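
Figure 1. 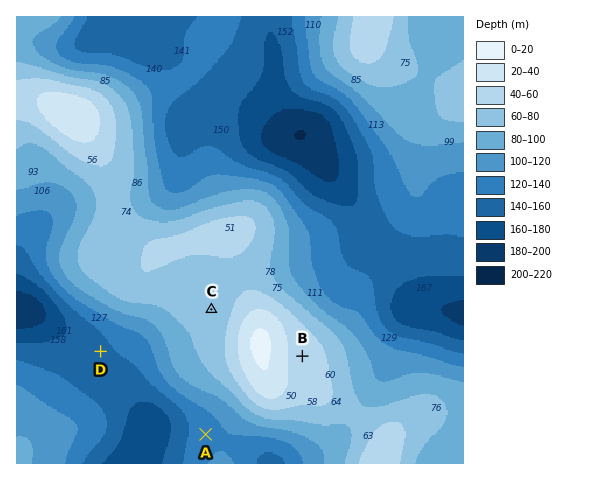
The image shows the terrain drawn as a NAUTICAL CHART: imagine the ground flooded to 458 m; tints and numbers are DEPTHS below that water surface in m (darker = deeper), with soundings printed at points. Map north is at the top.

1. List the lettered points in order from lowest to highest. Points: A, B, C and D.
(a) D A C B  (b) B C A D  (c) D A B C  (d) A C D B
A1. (a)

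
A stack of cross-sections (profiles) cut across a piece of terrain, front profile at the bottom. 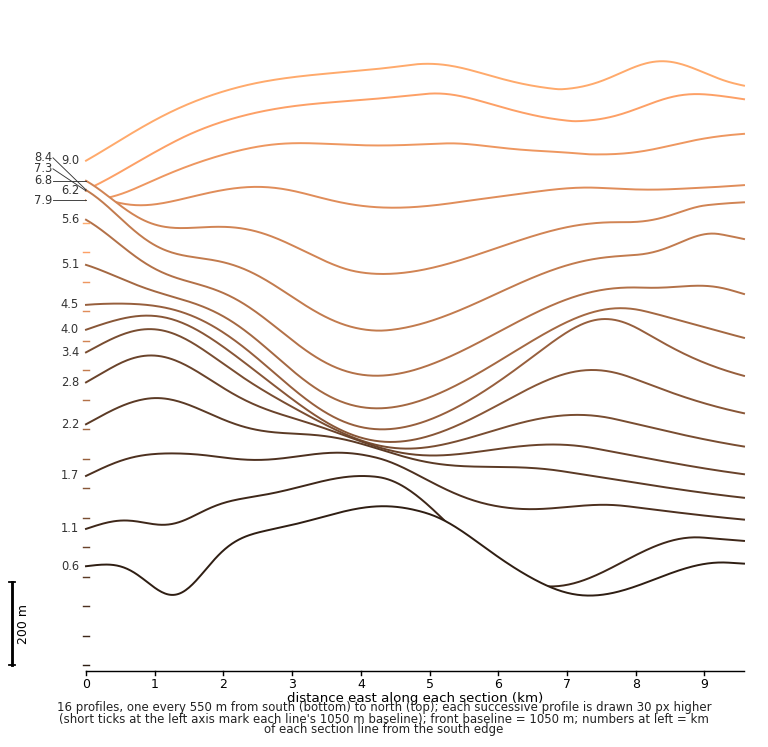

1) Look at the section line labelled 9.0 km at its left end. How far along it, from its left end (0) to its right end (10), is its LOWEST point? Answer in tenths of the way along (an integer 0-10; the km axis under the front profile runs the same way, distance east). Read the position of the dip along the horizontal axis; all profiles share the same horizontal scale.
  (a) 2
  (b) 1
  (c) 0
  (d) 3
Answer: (c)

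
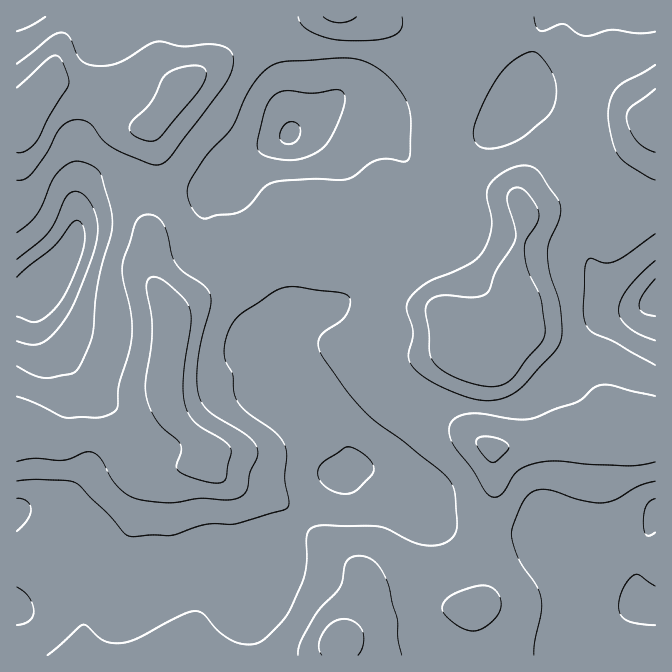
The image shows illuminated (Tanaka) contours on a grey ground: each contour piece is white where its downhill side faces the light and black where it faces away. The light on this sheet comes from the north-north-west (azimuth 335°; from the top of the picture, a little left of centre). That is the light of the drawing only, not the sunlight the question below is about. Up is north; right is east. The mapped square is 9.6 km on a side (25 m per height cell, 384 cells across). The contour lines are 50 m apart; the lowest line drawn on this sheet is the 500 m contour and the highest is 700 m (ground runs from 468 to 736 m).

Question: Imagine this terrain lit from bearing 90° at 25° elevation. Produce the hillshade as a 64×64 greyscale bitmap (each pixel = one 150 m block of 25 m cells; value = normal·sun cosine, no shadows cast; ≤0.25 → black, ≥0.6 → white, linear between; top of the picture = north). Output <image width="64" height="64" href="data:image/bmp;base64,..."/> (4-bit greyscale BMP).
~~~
<image width="64" height="64" href="data:image/bmp;base64,Qk12CAAAAAAAAHYAAAAoAAAAQAAAAEAAAAABAAQAAAAAAAAIAAATCwAAEwsAABAAAAAAAAAAAAAAABEREQAiIiIAMzMzAERERABVVVUAZmZmAHd3dwCIiIgAmZmZAKqqqgC7u7sAzMzMAN3d3QDu7u4A////AHZVZ4iHd2Z4iYiHd3ZCETaJqrupiIh4mYiIh3iIeIiIdlVWiId3d3eIiIiHdkIANYmru6mIh3iamIiIeIiIiYh2VFZ4iHd3d3iIiId2UxAleau7qYd2Z5qpmIh3iZmZiGZURXiIh3d3d4iIh3dkIBR4mruYh2VXm7upmIeJq6mHZVRFeJiHd2d3iIiHdmUxE2eJuph2VVabzKmZh3msuXdVVVV4mId3dneImId2ZlMjVnmrqHZUVpvMqZmHeKzKdlVWZWeIh3d3d4iIh3dmZTNFeKupdmVWirupmYdnrMp2ZndlZ3iHd3d3iIiId2ZlQ0Vpq6mHdmZ5qpmahmebynZneHZWd3d3d4h3eIiHdmVDNXm7qYh3dniZmZmGVoq6dXeIhlZneHd4iId3iIh2ZkNFeaqpiId3d4iZqXVWibp2Z4mGZmZ3d3iIh3eJh2ZmVFaJqZiId3d3iJqoZVd5u4dWiYZmVnd3eIiHd4mHZmZmZ4iYiId3d3eImqhVZ3irqFV4h2VVZ3d3iId3iIdmd3d3eIiId3d3d4iaqFVniKy5RGiHZVVnd3eIiHiIh3d3iId3iIh3Z3d3iZmXZmeIrMtEV3ZVVWZ3d4iHeImYiIiZh3Z4h2ZmZleaqYdnd4iczFVXdVVURWZ3iId4qqmImamHZmiHZmZkRqypd3d3eJvMZmd2VEM0VniIdnrMupmruoZVZ3dmZlMlvbmHd3d3iqp3d3ZUMjRneHZnm93Kmry6dVVVZmZmQRW9yod3d3eJmYh3eHUyNnd3Zmis3cuqvLp2ZURWZmUgFry6h3Znd3iJiHeJhjJYh2ZVeavN26q7uYdlRFZ2UxA2mqmId3d4d4h3d4mWRHmHZVV4ms3cqqqql1RFZ3ZBEleZmYh3eImId3d4d4dWmYZEVnmrzcupmaqGRFZ3ZSEUaImYh3eImZh3Z4mHd3iYYzV4mrvMupmaqGRFZ3dkMjV4iYh2d4iZiHd3mpd3d4ZCN5q7u7qYiaqGVFZ3dlREVniId2Znd4iHd4mqmHdmZCJYvdy6qYiaqHVFZ3d3ZVVniIh2ZmZmd3d3mqmHdlVTI2nO7KmYiJqXVVZ3d3dmZmZ4mZdmZmZniIiqmId1REMjad/smIiImYZVZnd3dmVURWebyodmVmiIiZmId2VEMiRp3/uYiIiZdmZndnZlQzNFZ6zcqHZmeJmZiHd3ZUQyI2nf/JiIiIh2Znd2ZVQyNFZ4nO3Kh2d4iZmIdnd2VDITWN/8mIiIiHZnd3ZlQyI1Z3iazdyod4iJmZhlVmZUMhJYz/2YiIiHdnd3dmUyETZ4iIms3cqYiJmZl1NFZlQyEki//aiIiId2d3d3ZTEBNoiHiJrO7KiJqqqHQiNWVDIRR77+uYiIh3d3d3dlMQFHiHd4is79uZq7qohSETVUMhFHvf7JiHiId3d3d2UxAVeId3iJzv26q8ypiGMAJFQyEki87sqIiIh3d3d2VCETaIh3d4m+/bq83amYdAADRDESabzNypiIiHd3d3dkIRRoiHd3ec7tqaztupmGIAEzIRR6u7y6mIiHd3d3d2UyJGd3ZmeK3uyZm97cqocwABIiNpu7q6mIiHd3d3d3d1Q0VmVVV5ve25iKzd3LmFEAASJHq7qqmIh3d3d3eIh3ZVVVVERXnO7KiIis3dy6cwAAI1irupmIh3d3d3eIiHd3ZlVUM0ec7sqHeIq83dymAAAjWLy6mIh3d3d3d4iId3d3ZlQiNpztyod3iaq83cggABJIvMqYd3d3d3d3iIiHd3d3ZCEli93Kh3eIiave6jAAEki8yoh3d3d3d3eIiId3d3dlISR63tuXd4iIms7rQAAjWLy5h3d3d3d3eIiIh3d3d2UxE2nO3Jd3eIiJvutQATRoq6mHd3d3d3eIiIiHd3d3ZCETas3cqHd4iJm92lETVniaqYiHd3d3eIiIh3d3d3dkIRSLzMuYd3d3ms3JUjVnd4mYiIdmd3d4iId3d3d3dlQhJYvMqZiHdmarzLhkVndmiZmJmGZnd3d3d3d3d3d3ZTIli8uYiHdlVavcqHZmZlaKqYmZd3d3d3d3d3d3d3d2VDR6u5h3ZlVVq92odmVURpzKmZmZiIdVVWZ3d3d3d3d2VWiqmHZUNFWr7rllQzRXrduZmru7lkRERWd3d3d3eHdmZ4mHdkIjVZvvyWQzRWit3KmZvdynQzNFZ3d3d3eIiHdneHd1MRNVit7JZDNGeJvdypm97adUMzRWd3d3d4iIh2d3d3UgE1WJzcl1RFZnis3Lqa3tqGVDNFVnd3d3iIiHZnd3ZSAUVXisyXZlZmZ5vNy6rO2oZlVERWd3d3eIiIh3dmZlIBRVd5u5h3d3ZVeb3cur3KdmdlRFZnd3d4iIiHd2ZmUhJEVWiamHd3d2VorN3Lu7l3eIZURmd3d3iIiIh3ZndTNERERoqph3d3ZlebzdyqqHeJl1RWd3d3eIiIiIdmd2RFVEI0e8qHZVZ2Zom93LmYd4mYZVZ3d3d4mIiIh2Z3dVVlQiNr3JdkRWd3eKvMuYh3iId2Z3d3d3iZiIh3Z3h2ZmVTIlrtqGU0V4dniruph3d3d3Z3d4h3eJmIiHd3iHd3dmQyOdyodkRXmHd4mZh3ZlVWd4iImId4mYiId3eId3d3dlRHu5h2VVeZh3iIh2VURFeImaqZiIiZmIiHd4h3d4d3ZUaamHdlZ4mYiHd3ZDIkV5maupmYiJmYiIh3iHd4iI"/>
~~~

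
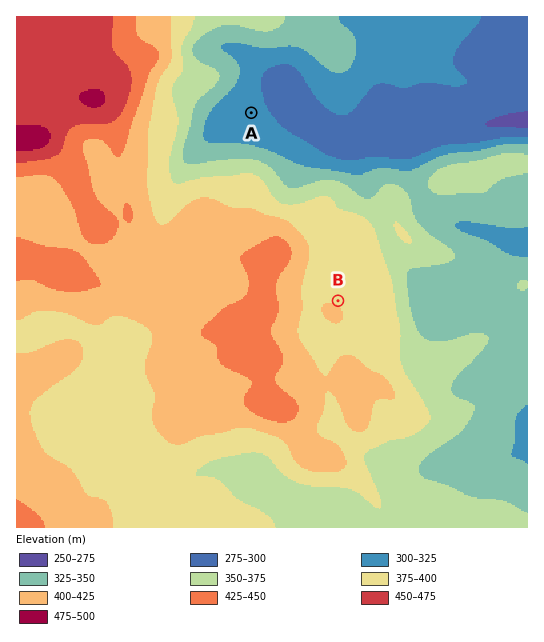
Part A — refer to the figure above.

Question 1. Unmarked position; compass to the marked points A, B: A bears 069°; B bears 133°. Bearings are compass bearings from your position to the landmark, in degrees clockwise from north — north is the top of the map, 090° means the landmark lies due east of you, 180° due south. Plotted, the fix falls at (170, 144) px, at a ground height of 380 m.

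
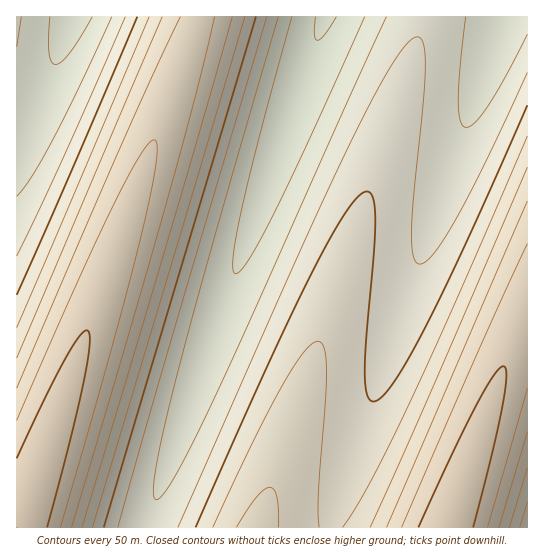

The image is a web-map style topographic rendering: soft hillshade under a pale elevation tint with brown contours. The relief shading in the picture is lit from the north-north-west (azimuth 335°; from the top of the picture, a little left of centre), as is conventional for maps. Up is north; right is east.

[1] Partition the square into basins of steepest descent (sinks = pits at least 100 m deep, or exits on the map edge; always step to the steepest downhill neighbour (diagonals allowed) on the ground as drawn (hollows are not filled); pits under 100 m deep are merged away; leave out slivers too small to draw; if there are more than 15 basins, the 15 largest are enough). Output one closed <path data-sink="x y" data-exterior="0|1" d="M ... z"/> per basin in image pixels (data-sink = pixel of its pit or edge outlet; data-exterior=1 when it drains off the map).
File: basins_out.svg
<path data-sink="326 17" data-exterior="1" d="M527 16l-330 1-179 511 428 0 2-2 71-203 4-6 5 0z"/><path data-sink="71 17" data-exterior="1" d="M197 16l-181 1 1 511 178-499z"/><path data-sink="527 527" data-exterior="1" d="M527 317l-4 0-4 6-72 205 81-1z"/>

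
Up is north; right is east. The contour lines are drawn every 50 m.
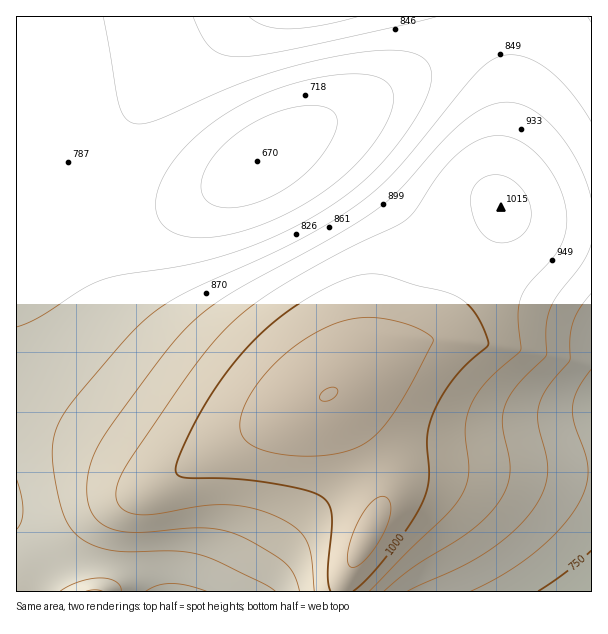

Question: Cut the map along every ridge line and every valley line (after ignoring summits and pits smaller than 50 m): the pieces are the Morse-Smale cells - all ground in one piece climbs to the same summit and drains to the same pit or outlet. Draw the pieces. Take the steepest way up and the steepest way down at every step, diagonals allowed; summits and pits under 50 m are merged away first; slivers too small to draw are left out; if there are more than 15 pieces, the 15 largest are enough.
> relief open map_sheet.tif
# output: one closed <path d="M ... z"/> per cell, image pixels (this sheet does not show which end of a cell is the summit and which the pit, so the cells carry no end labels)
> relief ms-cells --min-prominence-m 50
<path d="M591 16l-88 0-134 84-85 39-39 31-27 18-24 12-26 10-40 7-47-1-42-11-13-7-9-11-1 340 26 26 11 7 10 4 29 0 31 4 18 9 12 15 188 0 5-17 33-62 5-15 0-10-10-26-43-69 65-45 17-6 15-2 10-8 26-41 22-37 13-30 4-14 7 4 23 6 33 3 26-1z"/><path d="M503 210l-4 14-13 30-22 37-26 41-10 8-15 2-17 6-65 45 36 56 9 16 8 23 0 10-5 15-33 62-4 13 0 4 250-1 0-367-59-4-23-6z"/><path d="M501 16l-484 0-1 170 10 12 13 7 42 11 60 0 45-12 39-20 66-50 45-18 33-16z"/><path d="M17 528l0 64 135-1-11-14-18-9-31-4-29 0-10-4-11-7z"/>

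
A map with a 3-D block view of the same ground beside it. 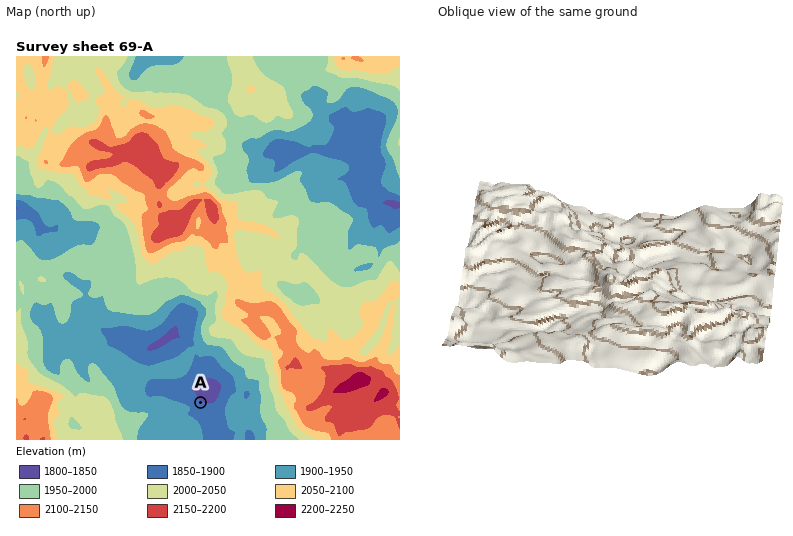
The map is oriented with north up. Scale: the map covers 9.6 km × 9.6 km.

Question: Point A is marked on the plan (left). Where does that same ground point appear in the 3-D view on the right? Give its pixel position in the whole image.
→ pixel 634 235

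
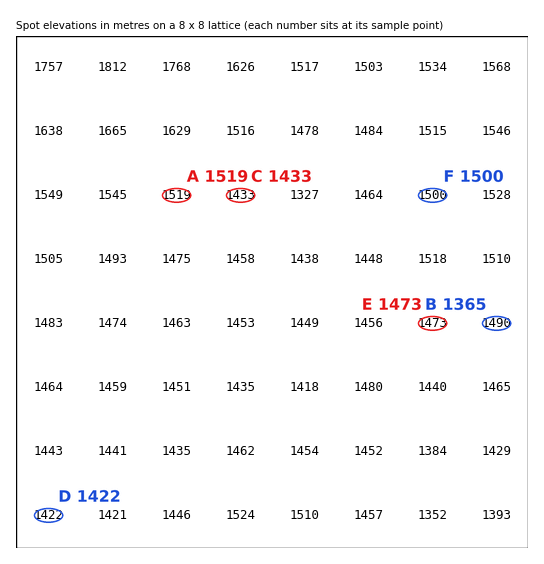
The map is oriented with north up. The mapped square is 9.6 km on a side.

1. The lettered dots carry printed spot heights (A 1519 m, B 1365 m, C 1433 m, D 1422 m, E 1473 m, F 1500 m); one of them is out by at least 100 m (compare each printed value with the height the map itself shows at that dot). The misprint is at B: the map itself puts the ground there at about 1490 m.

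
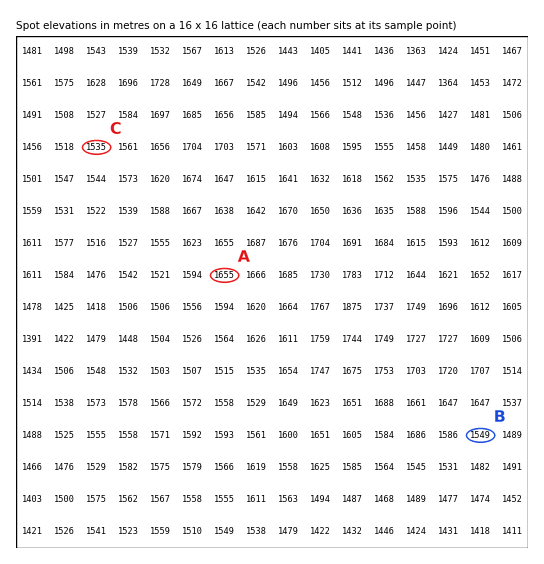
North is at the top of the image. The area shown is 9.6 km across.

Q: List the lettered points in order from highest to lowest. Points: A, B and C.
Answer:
A B C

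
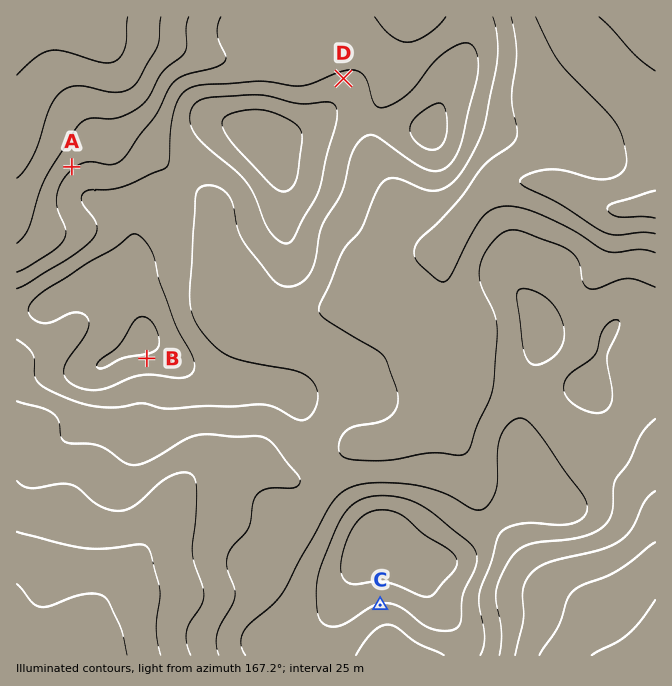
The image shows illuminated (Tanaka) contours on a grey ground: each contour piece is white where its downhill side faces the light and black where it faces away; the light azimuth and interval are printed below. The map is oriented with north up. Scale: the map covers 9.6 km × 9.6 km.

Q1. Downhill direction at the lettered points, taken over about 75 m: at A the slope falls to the NW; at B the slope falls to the S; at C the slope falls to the S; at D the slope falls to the N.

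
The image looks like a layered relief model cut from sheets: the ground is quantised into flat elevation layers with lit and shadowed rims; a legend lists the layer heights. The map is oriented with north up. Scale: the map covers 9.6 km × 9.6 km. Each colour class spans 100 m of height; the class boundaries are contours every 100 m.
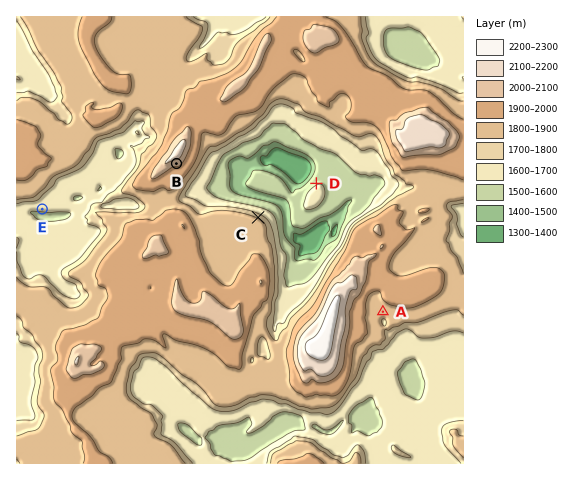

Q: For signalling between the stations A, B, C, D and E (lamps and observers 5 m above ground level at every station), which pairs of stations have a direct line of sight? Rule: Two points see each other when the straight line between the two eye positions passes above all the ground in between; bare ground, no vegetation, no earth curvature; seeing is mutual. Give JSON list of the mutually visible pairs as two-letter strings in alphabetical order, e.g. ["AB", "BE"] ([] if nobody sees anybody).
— ["BC", "BD", "CD"]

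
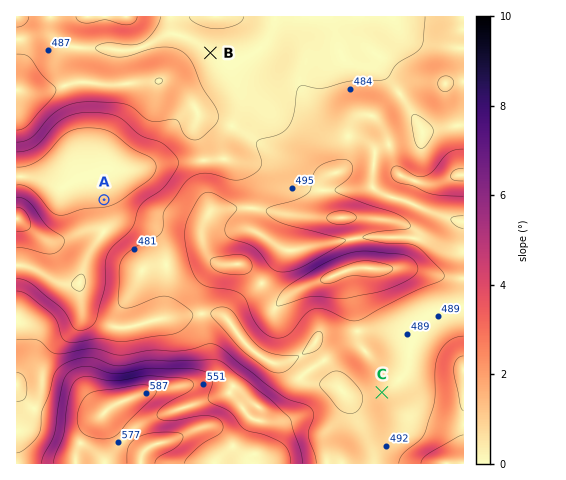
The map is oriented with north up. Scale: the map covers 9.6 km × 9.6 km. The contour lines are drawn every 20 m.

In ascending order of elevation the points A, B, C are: A B C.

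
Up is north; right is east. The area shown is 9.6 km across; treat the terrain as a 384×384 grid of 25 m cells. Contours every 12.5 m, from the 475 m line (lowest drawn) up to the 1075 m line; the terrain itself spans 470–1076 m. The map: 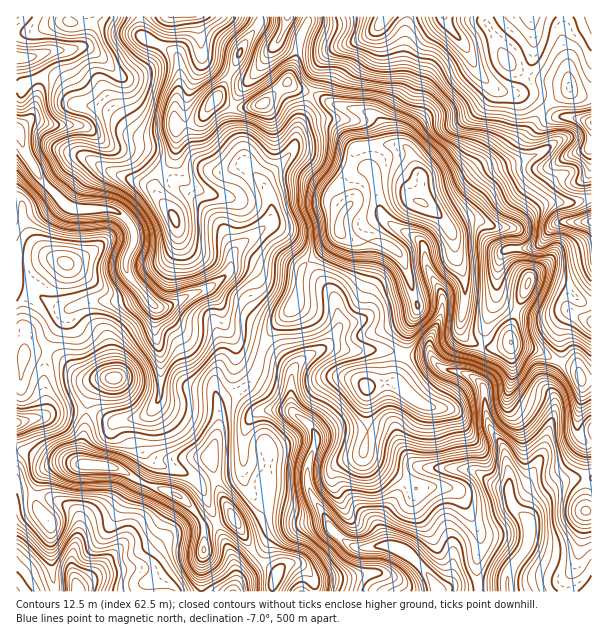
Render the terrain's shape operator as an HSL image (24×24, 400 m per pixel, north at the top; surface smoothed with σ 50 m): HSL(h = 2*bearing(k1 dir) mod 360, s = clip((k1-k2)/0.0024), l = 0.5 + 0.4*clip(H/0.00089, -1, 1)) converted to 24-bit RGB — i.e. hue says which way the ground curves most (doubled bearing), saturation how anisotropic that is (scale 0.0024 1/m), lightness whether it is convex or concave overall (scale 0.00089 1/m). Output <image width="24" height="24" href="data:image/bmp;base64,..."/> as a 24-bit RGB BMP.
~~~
<image width="24" height="24" href="data:image/bmp;base64,Qk32BgAAAAAAADYAAAAoAAAAGAAAABgAAAABABgAAAAAAMAGAAATCwAAEwsAAAAAAAAAAAAAcWp+1eKYIxQ8P3Q/raJ6on6aaDl54MFXQ4hBIjdb4+m2gkKuxOzMUlDJhGLEj7nUfIfTciFhTIVE0daDHyxXo5CsoY+cmpWCcUxb3eSCHx1+VLRnVZ9mjm1rND6U8+LYSzfAL9OoXtCntsbmn6/OOzOXaGcMmlgcNggVl8yFRGGP0LCYNX+CPXuMkWxur5N0ZHKd6u3WGjFxu5qTTn6LlYtuKjJGwO1hkReavfTJba0/Qlkof2ojUgAWY9J7eC1pbLuFY6lxUnSHmMCPmI+6ICBYpl5nvap6fbyXu5VHZCY3YXhHj09HWT0rTM2ze/rGTeTjyTq3vX9oc7iMLwAzquuPeTtRSqCkurmkc1yEcq+DgbaBayxqUEJ0YKCZ1drMrz5Voy1mwH51RZNxW+Thxe7+etTvah9JlNpeZTVqubGQkMVRRwCMy3RknrCFU6Wbb7WqfoLDicHGoUE4LyZiXW6oYaJpo7lEVZq4lJHX2uTxytv6i1/rdTFOok6rlYK5vMeQOTpuuLKIyndgADNf0pXDz8q9cpKdWiglcmkmZVsnid5yLw1WNLQ8mkZtyaRom1a7UpWAyopJXl4tj4RRbHmVemV1gmRw2LygL0t6tMmzzabVDwMwkalLybV+kUSMomeen5eGer2CABfWvwoeWrtmHil+2+28W6UqMVMst7pPkEpAbYo5KF89hVlddHNjzL6BeW47jKcpKwgXaaNIYHxbyMhzXjdjeMClrr/f2vHjFAAz7PjTromvBxEs8sWNrr2NTkeJkqOywIfFt9TDOXiuVk+udHqnpbmFvH22sbKbGhyAwaLBeZO2tszMb3DEkMyvbLu9yG1sJQAz//TMKmFMGAop5vTUtKOETnqXa7CohLa11Ma0XTyfQJGlXFmDxJmHjlOVu5WAIEtaR6xdarR7pXZam25gu9NeMwASORIALcTd3/vQNyKqWsrzo9eysLOKX5COb19mh59irrNsRSZrrHVrUVxqr7RgfFZ+wnB2lGyASotbPYlisWJwlkJo89RNAAUz1fbYRonS5+bMV5fCPkt7hrJlsaaKfF9qW4FqfLBvmalxOiZsilMvqZnCklqvdp+Momu7y6u4jKOoRTt7YodKaEd89t7VAB42/PDPKFhqz5BdlY0rOltQkF9BoYhmj11hf4xfYMJdM5fWMgIcktkqFEAHIoBIu5CPQFFj2LSQhWRxW0NunZpvRTxo4vnNIgEy4v+XMFh+eUOd9uDVI1Fqeb+wlXOIiYyqoq26vthpCgEy2LrnxqOkpqbEIpeQb5xFUUyF1camnzVvfVw7b3s8PIZkq/OEZgqO1PLGPGCEKYu29NfqsV3hWaFVgKOci8PClYjH9NfpACiLdB464tWngbGSe0yIOntUVJd3aT5o3jGh1OzmlKPZn+bjjhZTLp810OWsdiZQMVwJBF0A7HCOxJrUkM10OaZmTkcXmIYYMwAaSa0xz+vCm2SCaERli6SAPXFzSyVOf8NlzM+UZYZhdyVBuFCoj+S+hnLCepvdo7jp5obDHzADXlUHwOzHMQIgpjgjgywcLYXArvDOnKlmsVWogJG/kZ6sUzV3PV6Yv+PJs6aGonSbVk6dm7uhkcJ/V4iTnGtuVndVj2R7gHXTj3boVQk2pzB8kLe8rc7nhbDYrXmeq3dfc5FQZHBKgFVYREWBQ7a3R4yD45eKf2pnWoyKp7aOss+yV0GElYRkl114fnlDWJ40L2iwPwthzertts7Zkzd1iWlNaEVm3bJ8i1JSW4tgTUBUvbBeH1RIQV1AvNeVsp/WgIW9seXAcJC2ekWtoo6xhGSfimXR75HaDnJ2JXZEhmsecWYZSJxBgaKaTTaP5uXE137PnlOYZ0F+rNmYLEJqT5ZrVawid4IpasZ5yIdvjEUuIlguiHNQj2N/pVpJcIgdkxcJU6zPebi/nKPHfJ6nZnqWOz5y4NqkNUW96rniJXLt8dDodU+0ZMHbo9HknbrVsG2LhFJkwbafjVupUElwdVlHeWJXuHCimKDIrIfKcZq6f22Uoat7ZTQ/PV9AxdZwKWZl3VhRHoseKYyR9OjXNWh6ophmUntRe1lbnnlrsH5ialZwdDNfiqR8X32WlKCJbKKFan0oU2glV2ksdDNBn11ucsKrk921UjuATXWa99zUCyoj6pZIP244Q3Angl9IgVdmj5pbpaqFbStwoJJlkqWOVlt7j5x6nGxvloWyporGkp/HQX+5hbnKi9J7THZ0hFG0TJOJ2G9ihoPjDELO3J+kdnaxN3ZePnp8vrqJdD9nljifj7yUfIx6XVOAoqKHi455"/>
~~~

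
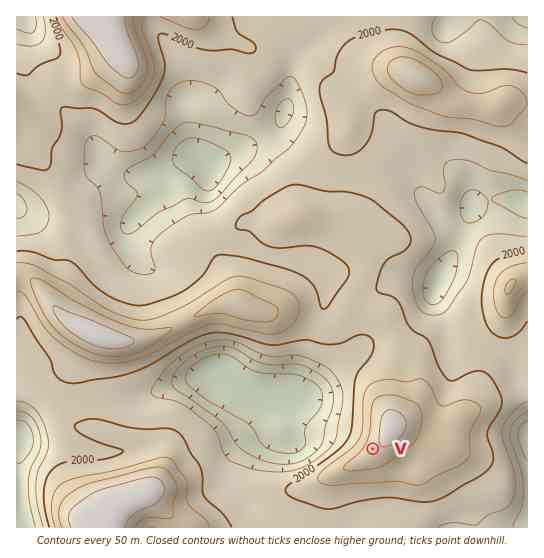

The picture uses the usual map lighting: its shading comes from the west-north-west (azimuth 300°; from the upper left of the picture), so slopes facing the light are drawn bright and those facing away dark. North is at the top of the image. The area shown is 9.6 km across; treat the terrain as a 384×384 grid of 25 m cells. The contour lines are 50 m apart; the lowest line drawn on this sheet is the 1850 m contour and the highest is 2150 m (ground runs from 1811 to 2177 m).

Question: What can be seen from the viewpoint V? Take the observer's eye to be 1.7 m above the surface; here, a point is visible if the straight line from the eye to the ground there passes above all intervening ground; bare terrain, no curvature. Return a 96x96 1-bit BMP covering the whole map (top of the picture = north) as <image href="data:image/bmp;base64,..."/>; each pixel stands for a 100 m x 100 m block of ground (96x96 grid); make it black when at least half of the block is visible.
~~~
<image width="96" height="96" href="data:image/bmp;base64,Qk2+BAAAAAAAAD4AAAAoAAAAYAAAAGAAAAABAAEAAAAAAIAEAAATCwAAEwsAAAIAAAAAAAAA////AAAAAAAAAHwA//gAAAAAAAAAAD4H//gAAAAAAAAAAD8f//wAAAAAAAAAAB////wAAAAAAAAAAAf///4AAAAAAAAAAAH///8AAAAAAAAAAAD////AAAAAAAAAAAD////gAAAAAAAAAAD////wAAAAAAAAAAB////4AAAAAAAAAAB////8AAAAAAAAAAA////4DgAAAAAAAAAf///wD8AAAAAAcAAf///gB+AAAAAAf8AP///AAGAAAAAAf/4P///AADAAAAAAf//////gABgAAAAAf//////gABgAAAAAf//////wABgAAAAAf//////wABgAAAAA///////wABAAAAAA///////wACAAAAAB///////gACAAAAAB///////wAAAAAAAD///////wAAAAAAAH///////4AAAAAAAH///////4AAAAAAAP///////+AAAAAAAf/////////gAAAAA//////////gAAAAA//////////gAAAAB/B////////wAAAAD4A////////wAAAADgA////////wAAAAAAAf///////4AAAAAAAf///////4AAAAAAAOA//////4AAAAAAAAAP/////4AAAAAAAAAB/////8AAAAAAAAAAf////8AAAAAAAAAAH////8AAAAAAAAAAB/j//8AAAAAAAAAAAAAf/8AAAAAAAAAAAAAH/8AAAAAAAAAAAAAD/8AAAAAAAAAAAAAD/8AAAAAAAAAAAAAD/+AAAAAAAAAAAAAH/+AAAAAAAAAAAAAH/+AAAAAAAAAAAAAP/+AAAAAAAAAAAAAf/+AAAAAAAAAAAAA///AAAAAAAAAAAAB///AAAAAAAAAAAAD///AAAAAAAAAAAAH///AAAAAAAAAAAAH///AAAAAAAAAAAAP///AAAAAAAAAAAAD///AAAAAAAAAAAAAP//gAAAAAAAAAAAAAP/gAAAAAAAAAAAAAA/gAAAAAAAAAAAAAAHgAAAAAAAAAAAAAAHgAAAAAAAAAAAAAAHgAAAAAAAAAAAAAH/gAAAAAAAAAAAAAP/gAAAAAAAAAAAAAf/gAAAAAAAAAAAAA//gAAAAAAAAAAAAA//gAAAAAAAAAAAAB//wAAAAAAAAAAAAA//wAAAAAAAAAAAAA//wAAAAAAAAAAAAAf/wAAAAAAAAAAAAAf/wAAAAAAAAAAAAAf/4AAAAAAAAAAAAAf/4AAAAAAAAAAAAAf/4AAAAAAAAAAAAA+P4AAAAAAAAAAAAA+P8AAAAAAAAAAAAA8P+AAAAAAD4AAAAB8P/gAAAAAH+AAAAD8P/wAAAAAP/AQAAD4P/4AAAAA//h4AAHgf/4AAAAA///+AAHgf/wAAAAAf///j//0/+AAAAAAf/////+c/gAAAAAAP/////8P4AAAAAAAP/////8DgAAAAAAAP/////8AAAAAAAAAJ/////8AAAAAAAAA5/////+AAAAAAAABz//////AAAAAAAADz//////4AAAAAAAHn//////8AAAAAAAPH//////8AAAAAA="/>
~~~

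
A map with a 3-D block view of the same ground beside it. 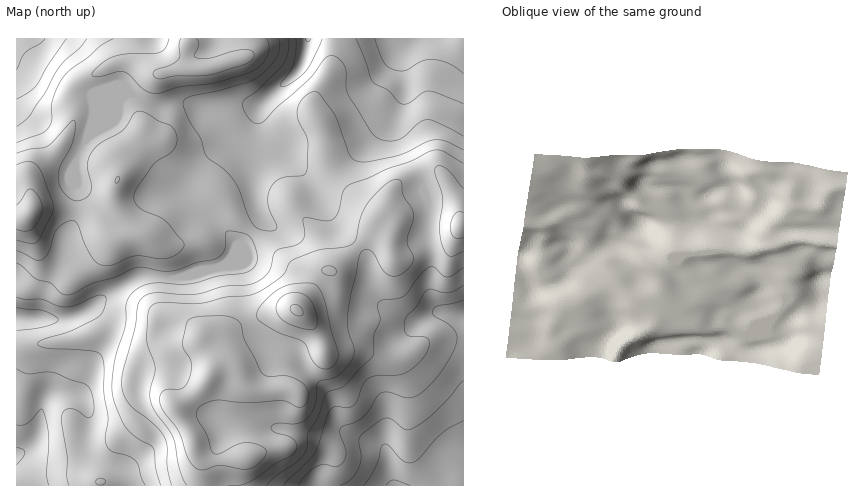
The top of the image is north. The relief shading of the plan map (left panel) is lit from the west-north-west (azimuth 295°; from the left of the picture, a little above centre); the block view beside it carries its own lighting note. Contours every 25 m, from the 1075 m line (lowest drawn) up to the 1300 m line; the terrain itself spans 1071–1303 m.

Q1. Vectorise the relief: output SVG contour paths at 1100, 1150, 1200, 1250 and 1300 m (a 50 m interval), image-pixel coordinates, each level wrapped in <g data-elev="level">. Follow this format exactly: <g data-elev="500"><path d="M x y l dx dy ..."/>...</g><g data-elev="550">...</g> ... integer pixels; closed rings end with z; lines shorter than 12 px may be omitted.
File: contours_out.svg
<g data-elev="1100"><path d="M364 485l5-7 7-12 7-21 6 1 15 15 8 2 8-6 22-24 21-12"/><path d="M17 425l9-1 5-4 9-10 2-1 1 2 6 24-2 38 2 12"/><path d="M463 73l-14-9-16-5-12 2-16 10-13-2-6-3-3-5-8-22"/><path d="M45 39l-5 5-15 9-8 17"/></g><g data-elev="1150"><path d="M97 484l6 1 2-4-3-3-4 1-2 2z"/><path d="M298 485l8-10 10-9 9-2 11 3 6-4 3-4 1-6-6-19 0-6 3-2 13-4 6-4 7-7 10-17 9-2 17 5 7 0 9-4 13-13 18-25 4-11 1-7-4-9-19-12-1-2 0-4 5-4 25-6"/><path d="M17 297l8 2 17 0 15 7 9 1 10-2 21-9 5-1 3 1 1 4-2 9-6 8-28 14-27 9-4 2-1 2 8 4 45 3 6 1 4 3 3 9 0 29 4 24-3 19 1 9 6 7 15 4 9 5 9 24"/><path d="M463 136l-26-14-10-2-8 3-13 12-8 5-10 1-11-3-7-7-22-36-2-9 0-15-2-6-5-6-7-4-7 4-15 19-32 28-14 15-5 3-6-2-4-4-5-7-2-6 1-3 15-12 25-25 5-12 0-14"/><path d="M87 39l-7 9-20 17-15 27-14 23-14 11"/></g><g data-elev="1200"><path d="M267 485l7-8 21-14 9-9 3-7 1-14 10-15 9-25 17-7 28-29 2-5 0-17 6-15-3-13 2-5 4-2 14-1 7-3 16-21 10-8 4 0 8 8 5 2 5-1 11-8"/><path d="M17 251l18 9 7 0 7-8 7-22 7-6 8-4 4 1 3 3 7 20 7 14 5 5 6 2 9 0 24-9 24 3 9-1 9-5 6-8-1-3-17-20-6-5-19-8-5-5-2-6 3-10 16-23 16-11 6-7 2-6-1-7-3-6-4-3-10-4-15-9-6-1-4 2-11 17-22 13-9 9-3 7-2 7 4 18 0 7-4 6-9 4-7-2-7-6-4-7-2-7 2-13 13-26 2-14-1-6-4 2-22 24-31 7"/><path d="M463 163l-19-12-10-1-24 12-21 6-20 10-20 7-6 6-4 19-4 7-3 3-5 1-23-3 1 15-3 7-6 5-20 6-2 3-5 18-6 6-8 5-9 2-23 2-28 7-42-1-7 2-5 4-3 7-3 22-12 44-1 17 3 9 6 8 23 19 11 13 2 9 0 21 5 17"/><path d="M169 39l-4 9-5 4-7 2-24 0-14 2-14 8-8 7-1 4 2 1 4 1 19-5 7 0 6 3 14 14 10 4 7 0 19-6 35-4 33-10 11-6 6-7 3-7 1-7-2-7"/></g><g data-elev="1250"><path d="M198 469l6 1 17-5 20 4 8 0 10-6 8-10-1-4-5-3-15-3-9 2-17 9-6-1-3-4-5-15-9-17 0-7 5-5 15-5 31 2 32-1 7 1 13 5 5-2 3-7-2-11-8-7-11-4-18 0-7-3-17-32-5-18-5-4-7-3-28 0-7 2-5 2-6 24 9 19-2 16-3 6-4 3-16 2-4 2-2 5 1 10 18 25 9 26 5 7z"/><path d="M323 369l5 0 6-4 3-4 1-6-13-53-4-10-5-7-5-2-18 1-12 4-10 7-10 11-4 7 0 6 19 12 27 11 3 3 7 17 5 4z"/><path d="M329 275l5 0 2-2 0-3-2-3-7-1-5 2 1 5z"/><path d="M17 229l9 2 7-3 7-10 2-10-3-11-5-6-3-2-4 1-10 15"/><path d="M463 213l-4-1-4 2-3 6-2 8 1 5 3 4 5 2 4-2"/></g><g data-elev="1300"><path d="M295 315l6 1 2-4-4-6-6-1-2 1-1 3z"/></g>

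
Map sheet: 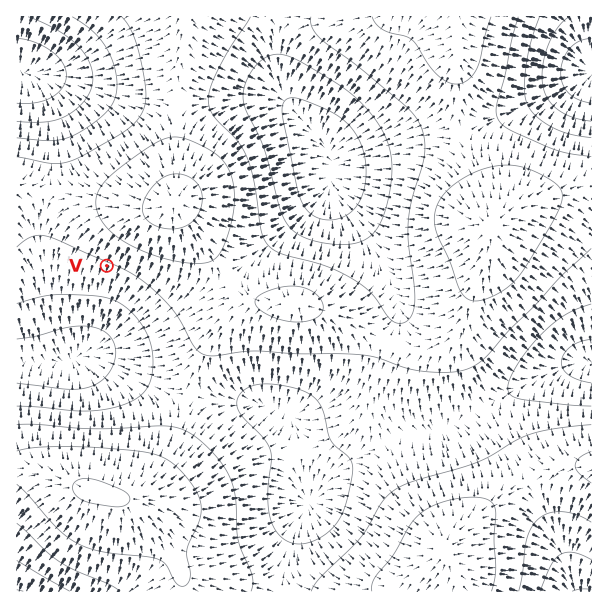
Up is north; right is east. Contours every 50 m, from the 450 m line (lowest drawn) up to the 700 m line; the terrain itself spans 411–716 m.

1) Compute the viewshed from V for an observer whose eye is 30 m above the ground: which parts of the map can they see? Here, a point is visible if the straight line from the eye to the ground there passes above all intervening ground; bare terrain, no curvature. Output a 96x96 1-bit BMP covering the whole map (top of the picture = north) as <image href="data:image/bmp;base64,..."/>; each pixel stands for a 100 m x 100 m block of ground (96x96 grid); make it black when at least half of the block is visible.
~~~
<image width="96" height="96" href="data:image/bmp;base64,Qk2+BAAAAAAAAD4AAAAoAAAAYAAAAGAAAAABAAEAAAAAAIAEAAATCwAAEwsAAAIAAAAAAAAA////AAAAAAAAAAAAAAP//AAAAAAAAAAAAAP//gAAAAAAAAAAAAP//4AAAAAAAAAAAAP///AAAAAAAAAAAAH///gAAAAAAAAAAAH///wAAAAAAAAAAAH///4AAAAAAAAAAAD///4AAAAAAAAAAAD///8AAAAAAAAAAAB///8AAAAAAAAAAAA///+AAAAAAAAAAAA////AAAAAAAAAAAAH///gAAAAAAAAAAAD///wAAAAAAAAAAAB///8AAAAAAAAAAAA///+AAAAAAAHAAAAf///gAAAAf//wAAAH///4AAAf///4AAAA///wAAD////8AAAAAAAAAAP////8AAAAAAAAAB/////+AAAAAAAAAD//////AAAAAAAAAD//////wAAAAAAAAD//////wAAAAAAAAD//////AAAAAAAAAD/////+AAAAAAAAAD/////8AAAAAAAAAD/////4AAAAAAAAAD/////gAAAAAAAAAD/////AAAAAAAAAAD////+AAAAAAAAAAD////+AAAAAAAAAAD////8AAAAAAAAAAD////8AAAAAAAAAAD////8AAAAAAAAAAD////8AAAAAAAAAAD////8AAAAAAAAAAD////+AAAAAAAAAAD////+AAAAAAAAAAD/////AAAAAAAAAAD/////AAAAAAAAAAD/////gAAAAAAAAAD/////wAAAAAAAAAD/////4AAAAAAAAAD/////8AAAAAAAAAD//////GAAAAAAAAD///////gAAAAAAAD///////wAAAAAAAD///////wAAAAAAAD///////wAAAAAAAD/////4AAAAAAAAAD/////AAAAAAAAAAD////4AAAAAAAAAAD////wAAAAAAAAAAD////gAAAAAAAAAAD////AAAAAAAAAAAD////AAAAAAAAAAAD///+AAAAAAAAAAAD///8AAAAAAAAAAAD///4AAAAAAAAAAAD///gAAAAAAAAAAAD/4AAAAAAAAAAAAAD/AAAAAAAAAAAAAAD+AAAAAAAAAAAAAAD+AAAAAAAAAAAAAAD8AAAAAAAAAAAAAAD4AAAAAAAAAAAAAADgAAAAAAAAAAAAAAAAAAAAAAAAAAAAAAAAAAAAAAAAAAAAAAAAAAAAAAAAAAAAAAAAAAAAAAAAAAAAAAAAAAAAAAAAAAAAAAAAAAAAAAAAAAAAAAAAAAAAAAAAAAAAAAAAAAAAAAAAAAAAAAAAAAAAAAAAAAAAAAAAAAAAAAAAAAAAAAAAAAAAAAAAAAAAAAAAAAAAAAAAAAAAAAAAAAAAAAAAAAAAAAAAAAAAAAAAAAAAAAAAAAAAAAAAAAAAAAAAAAAAAAAAAAAAAAAAAAAAAAAAAAAAAAAAAAAAAAAAAAAAAAAAAAAAAAAAAAAAAAAAAAAAAAAAAAAAAAAAAAAAAAAAAAAAAAAAAAAAAAAAAAAAAAAAAAAAAAAAAAAAAAAAAAAAAAAAAAAAAAAAAAAAAAAAAAAAAAAAAAAAAAAAAAAAAAAAAAAAAAAAAAAAAAA="/>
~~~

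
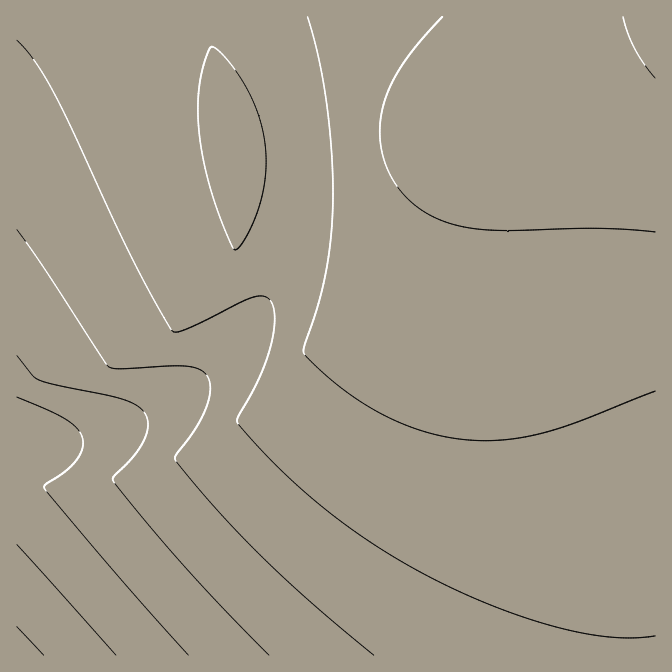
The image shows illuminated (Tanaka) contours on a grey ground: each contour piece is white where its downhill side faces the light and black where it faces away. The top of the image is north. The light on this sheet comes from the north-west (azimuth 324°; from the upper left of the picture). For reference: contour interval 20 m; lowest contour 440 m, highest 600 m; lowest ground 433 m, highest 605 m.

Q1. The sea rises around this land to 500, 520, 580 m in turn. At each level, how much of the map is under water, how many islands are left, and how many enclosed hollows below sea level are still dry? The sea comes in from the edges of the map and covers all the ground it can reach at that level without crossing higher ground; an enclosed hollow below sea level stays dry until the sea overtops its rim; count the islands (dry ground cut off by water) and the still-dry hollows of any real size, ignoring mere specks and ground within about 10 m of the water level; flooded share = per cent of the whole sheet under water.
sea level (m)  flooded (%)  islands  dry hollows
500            10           0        0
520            18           0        0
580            87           0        0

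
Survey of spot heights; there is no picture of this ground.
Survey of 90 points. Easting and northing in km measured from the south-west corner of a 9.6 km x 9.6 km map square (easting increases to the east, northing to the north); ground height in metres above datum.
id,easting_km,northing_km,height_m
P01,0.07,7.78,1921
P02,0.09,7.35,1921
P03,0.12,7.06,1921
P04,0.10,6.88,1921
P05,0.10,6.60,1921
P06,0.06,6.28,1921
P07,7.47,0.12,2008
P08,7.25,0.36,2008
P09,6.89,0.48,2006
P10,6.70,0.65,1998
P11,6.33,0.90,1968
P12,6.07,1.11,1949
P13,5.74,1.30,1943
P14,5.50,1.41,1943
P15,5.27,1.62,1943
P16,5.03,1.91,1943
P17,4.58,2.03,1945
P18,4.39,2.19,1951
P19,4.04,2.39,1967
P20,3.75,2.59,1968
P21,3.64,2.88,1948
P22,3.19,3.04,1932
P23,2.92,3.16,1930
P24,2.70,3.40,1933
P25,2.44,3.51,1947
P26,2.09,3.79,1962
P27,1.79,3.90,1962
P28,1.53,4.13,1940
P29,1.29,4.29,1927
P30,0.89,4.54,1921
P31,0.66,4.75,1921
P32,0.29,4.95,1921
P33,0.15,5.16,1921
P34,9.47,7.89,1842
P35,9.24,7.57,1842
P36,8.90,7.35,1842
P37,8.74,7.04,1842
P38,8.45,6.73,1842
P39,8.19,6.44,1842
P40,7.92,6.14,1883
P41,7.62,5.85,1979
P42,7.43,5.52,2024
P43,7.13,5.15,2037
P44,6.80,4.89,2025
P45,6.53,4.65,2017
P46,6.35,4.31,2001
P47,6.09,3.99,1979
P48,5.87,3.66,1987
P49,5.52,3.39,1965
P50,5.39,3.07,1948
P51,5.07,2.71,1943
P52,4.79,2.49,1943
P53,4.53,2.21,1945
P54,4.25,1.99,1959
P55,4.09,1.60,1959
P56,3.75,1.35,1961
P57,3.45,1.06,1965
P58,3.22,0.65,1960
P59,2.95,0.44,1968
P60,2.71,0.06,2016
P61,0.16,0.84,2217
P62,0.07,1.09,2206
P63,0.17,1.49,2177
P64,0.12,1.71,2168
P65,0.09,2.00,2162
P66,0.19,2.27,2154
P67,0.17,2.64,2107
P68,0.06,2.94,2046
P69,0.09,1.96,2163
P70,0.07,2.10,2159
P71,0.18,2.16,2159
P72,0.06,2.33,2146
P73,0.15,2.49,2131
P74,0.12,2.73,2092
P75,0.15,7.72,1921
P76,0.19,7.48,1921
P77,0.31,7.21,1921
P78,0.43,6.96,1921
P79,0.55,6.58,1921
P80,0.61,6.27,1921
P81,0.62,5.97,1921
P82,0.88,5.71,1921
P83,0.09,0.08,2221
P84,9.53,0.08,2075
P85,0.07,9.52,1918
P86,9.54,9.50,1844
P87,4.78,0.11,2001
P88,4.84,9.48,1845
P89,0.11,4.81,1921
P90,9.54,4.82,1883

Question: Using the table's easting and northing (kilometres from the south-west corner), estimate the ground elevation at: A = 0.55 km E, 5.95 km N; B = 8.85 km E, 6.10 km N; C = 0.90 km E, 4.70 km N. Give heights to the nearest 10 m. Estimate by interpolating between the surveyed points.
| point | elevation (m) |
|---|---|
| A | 1920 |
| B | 1850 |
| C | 1920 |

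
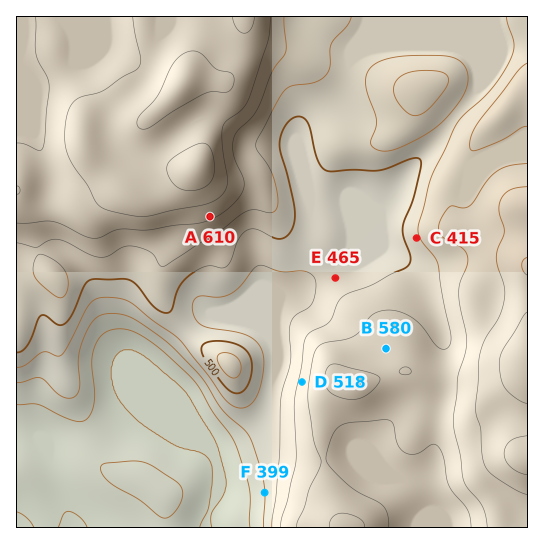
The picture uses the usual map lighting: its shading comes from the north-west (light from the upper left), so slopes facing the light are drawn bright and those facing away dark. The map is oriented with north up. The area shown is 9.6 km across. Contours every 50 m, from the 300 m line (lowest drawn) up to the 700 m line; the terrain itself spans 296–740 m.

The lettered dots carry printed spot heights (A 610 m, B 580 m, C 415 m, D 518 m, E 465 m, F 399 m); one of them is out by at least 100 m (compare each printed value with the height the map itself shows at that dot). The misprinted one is C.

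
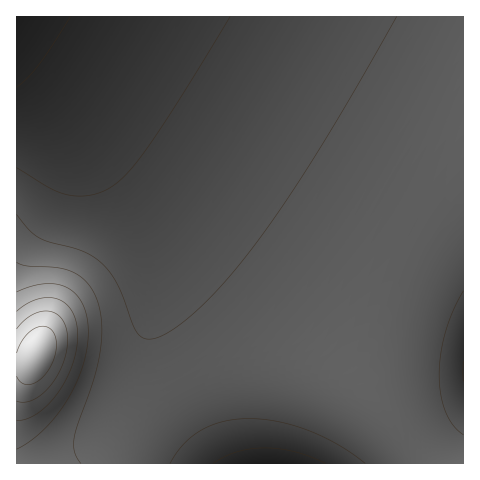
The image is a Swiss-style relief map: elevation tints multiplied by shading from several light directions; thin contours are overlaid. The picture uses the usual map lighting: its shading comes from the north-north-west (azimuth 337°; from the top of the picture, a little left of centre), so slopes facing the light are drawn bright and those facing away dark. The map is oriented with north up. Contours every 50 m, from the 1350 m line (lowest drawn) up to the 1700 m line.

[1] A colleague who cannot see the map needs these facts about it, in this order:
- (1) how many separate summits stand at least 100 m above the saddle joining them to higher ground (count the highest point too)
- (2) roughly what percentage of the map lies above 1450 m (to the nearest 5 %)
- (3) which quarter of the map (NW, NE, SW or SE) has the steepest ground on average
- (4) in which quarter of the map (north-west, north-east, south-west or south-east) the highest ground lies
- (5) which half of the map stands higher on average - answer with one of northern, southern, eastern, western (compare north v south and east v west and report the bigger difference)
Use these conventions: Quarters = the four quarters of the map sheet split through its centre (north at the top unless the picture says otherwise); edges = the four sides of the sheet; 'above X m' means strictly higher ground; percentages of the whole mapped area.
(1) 1 summit rises at least 100 m above its surroundings.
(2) About 55 % of the map lies above 1450 m.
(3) The south-west quarter is the steepest part of the map.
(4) The highest point lies in the south-west quarter of the map.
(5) Taken as a whole, the southern half is higher than the northern.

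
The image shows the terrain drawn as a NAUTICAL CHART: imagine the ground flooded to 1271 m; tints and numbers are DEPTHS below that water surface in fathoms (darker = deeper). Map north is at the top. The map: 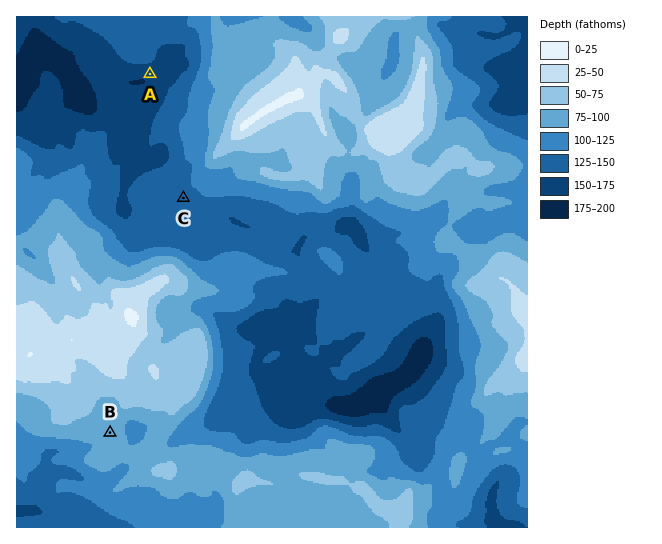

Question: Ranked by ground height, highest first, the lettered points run B C A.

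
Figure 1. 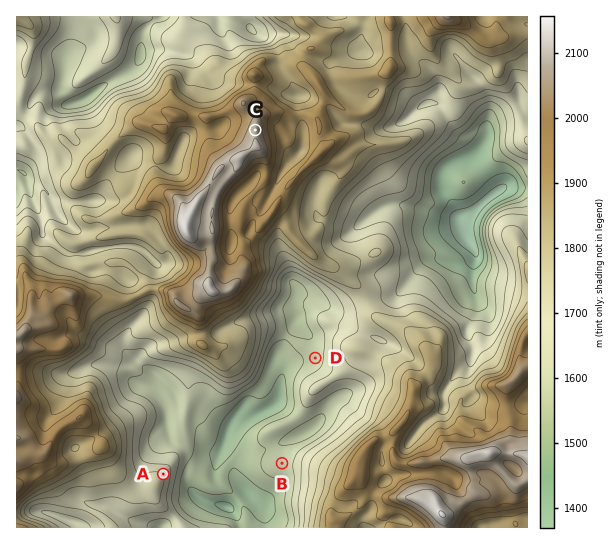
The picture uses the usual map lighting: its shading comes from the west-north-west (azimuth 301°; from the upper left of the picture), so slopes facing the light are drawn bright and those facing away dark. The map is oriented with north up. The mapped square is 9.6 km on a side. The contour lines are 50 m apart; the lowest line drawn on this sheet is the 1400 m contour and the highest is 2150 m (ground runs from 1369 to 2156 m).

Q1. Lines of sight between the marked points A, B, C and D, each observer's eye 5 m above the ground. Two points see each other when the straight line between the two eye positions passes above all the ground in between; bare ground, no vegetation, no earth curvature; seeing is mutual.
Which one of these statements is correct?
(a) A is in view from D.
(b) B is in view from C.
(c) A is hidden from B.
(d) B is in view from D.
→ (a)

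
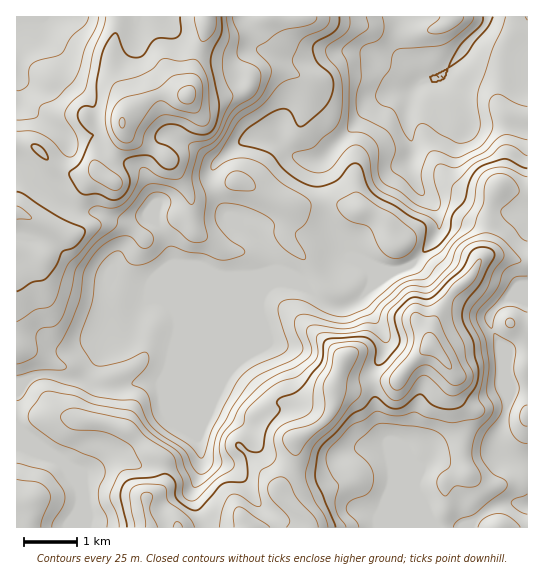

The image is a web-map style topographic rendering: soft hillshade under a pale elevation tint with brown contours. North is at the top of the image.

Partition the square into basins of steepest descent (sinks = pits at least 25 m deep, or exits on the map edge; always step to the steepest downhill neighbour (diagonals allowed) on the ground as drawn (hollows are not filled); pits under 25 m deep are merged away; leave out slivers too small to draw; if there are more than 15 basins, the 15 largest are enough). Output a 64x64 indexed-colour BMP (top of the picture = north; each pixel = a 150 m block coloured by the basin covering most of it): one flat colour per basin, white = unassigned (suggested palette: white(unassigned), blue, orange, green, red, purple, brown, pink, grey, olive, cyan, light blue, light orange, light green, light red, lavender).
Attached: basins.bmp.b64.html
<image width="64" height="64" href="data:image/bmp;base64,Qk12CAAAAAAAAHYAAAAoAAAAQAAAAEAAAAABAAQAAAAAAAAIAAATCwAAEwsAABAAAAAAAAAA////ALR3HwAOf/8ALKAsACgn1gC9Z5QAS1aMAMJ34wB/f38AIr28AM++FwDox64AeLv/AIrfmACWmP8A1bDFABERERERERERERERERERERERERIiIiIiIiIiIiIiIiIiERERERERERERERERERERERERIiIiIiIiIiIiIiIiIiIRERERERERERERERERERERERIiIiIiIiIiIiIiIiIiIhERERERERERERERERERERESIiIiIiIiIiIiIiIiIiIiERERERERERERERERERERERIiIiIiIiIiIiIiIiIiIiIREREREREREREREREREREREiIiIiIiIiIiIiIiIiIiIhERERERERERERERERERERERIiIiIiIiIiIiIiIiIiIiEREREREREREREREREREREREiIiIiIiIiIiIiIiIiIiIRERERERERERERERERERERERIiIiIiIiIiIiIiIiIiIhEREREREREREREREREREREREiIiIiIiIiIiIiIiIiIiERERERERERERERERERERERESIiIiIiIiIiIiIiIiIiIREREREREREREREREREREREREiIiIiIiIiIiIiIiIiIhERERERERERERERERERERERERIiIiIiIiIiIiIiIiIiERERERERERERERERERERERERERIiIiIiIiIiIiIiIiIREREREREREREREREREREREREREiIiIiIiIiIiIiIiIhERERERERERERERERERERERERERIiIiIiIiIiIiIiIiEREREREREREREREREREREREREREiIiIiIiIiIiIiIiIRERERERERERERERERERERERERESIiIiIiIiIiIiIiIhEREREREREREREREREREREREREREREREiIiIiIiIiIiERERERERERERERERERERERERERERERERIiIiIiIiIiIRERERERERERERERERERERERERERERERESIiIiIiIiIhEREREREREREREREREREREREREREREREREiIiIiIiIiERERERERERERERERERERERERERERERERERIiIiIiIiIRERERERERERERERERERERERERERERERERESIiIiIiIhERERERERERERERERERERERERERERERERERIiIiIiIiEREREREREREREREREREREREREREREREREREiIiIiIiIRERERERERERERERERERERERERERERERERERIiIiIiIhEREREREREREREREREREREREREREREREREREiIiIiIiERERERERERERERERERERERERERERERERERERIiIiIiIRERERERERERERERERERERERERERERERERERESIiIiIhEREREREREREREREREREREREREREREREREREREiIiIiERERERERERERERERERERERERERERERERERERERIiIiIRERERERERERERERERERERERERERERERERERERESIiIhERERERERERERERERERERERERERERERERERERERIiIhEREREREREREREREREREREREREREREREREREREREREREREREREREREREREREREREREREREREREREREREREREREREREREREREREREREREREREREREREREREREREREREREREREREREREREREREREREREREREREREREREREREREREREREREREREREREREREREREREREREREREREREREREREREREREREREREREREREREREREREREREREREREREREREREREREREREREREREREREREREREREREREREREREREREREREREREREREREREREREREREREREREREREREREREREREREREREREREREREREREREREREREREREREREREREREREREREREREREREREREREREREREREREREREREREREREREREREREREzMxEREREREREREREREREREREREREREREREREREREREzMzMREREREREREREREREREREREREREREREREREREREzMzMzERERERERERERERERERERERERERERERERERERMzMzMzMxERERERERERERERERERERERERERERERERETMzMzMzMzERERERERERERERERERERERERERERERERERMzMzMzMzMREREREREREREREREREREREREREREREREREzMzMzMzMxERERERERERERERERERERERERERERERERETMzMzMzMzERERERERERERERERERERERERERERERERERMzMzMzMzMxEREREREREREREREREREREREREREREREREzMzMzMzMzERERERERERERERERERERERERERERERERETMzMzMzMzERERERERERERERERERERERERERERERERERMzMzMzMzMREREREREREREREREREREREREREREREREREzMzMzMzMRERERERERERERERERERERERERERERERERETMzMzMzMxERERERERERERERERERERERERERERERERERMzMzMzMzEREREREREREREREREREREREREREREREREREzMzMzMzMRERERERERERERERERERERERERERERERERETMzMzMzMxERERERERERERERERERERERERERERERERERMzMzMzMzEREREREREREREREREREREREREREREREREREzMzMzMzMxERERERERERERERERERERERERERERERERETMzMzMzMzERERERERERERERERERERERERERERERERER"/>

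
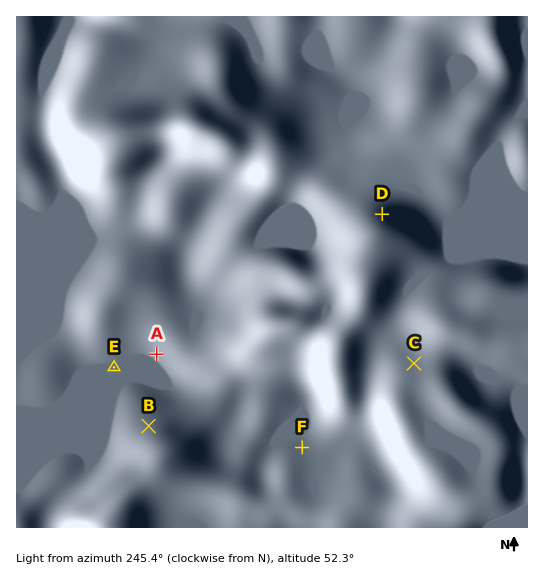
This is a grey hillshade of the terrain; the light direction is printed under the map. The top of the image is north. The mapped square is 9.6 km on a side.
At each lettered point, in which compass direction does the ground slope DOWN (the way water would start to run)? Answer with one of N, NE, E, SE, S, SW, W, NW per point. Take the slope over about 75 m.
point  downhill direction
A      SW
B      NW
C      NW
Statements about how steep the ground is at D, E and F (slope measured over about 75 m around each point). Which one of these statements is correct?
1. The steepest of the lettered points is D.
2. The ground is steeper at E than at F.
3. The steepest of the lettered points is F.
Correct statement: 1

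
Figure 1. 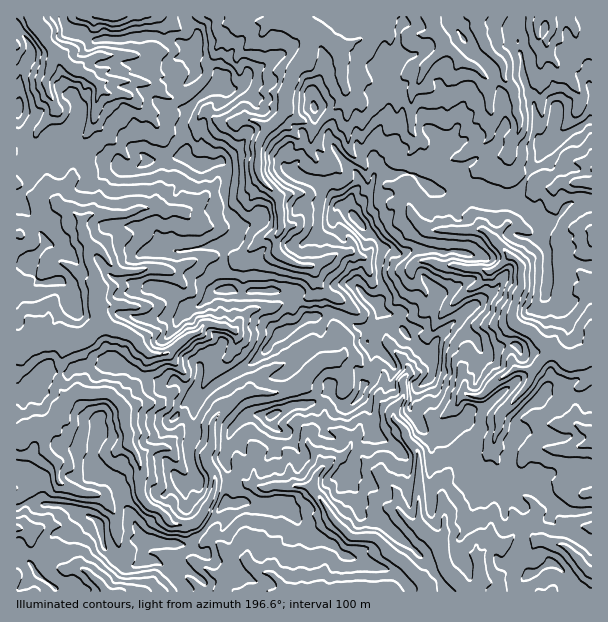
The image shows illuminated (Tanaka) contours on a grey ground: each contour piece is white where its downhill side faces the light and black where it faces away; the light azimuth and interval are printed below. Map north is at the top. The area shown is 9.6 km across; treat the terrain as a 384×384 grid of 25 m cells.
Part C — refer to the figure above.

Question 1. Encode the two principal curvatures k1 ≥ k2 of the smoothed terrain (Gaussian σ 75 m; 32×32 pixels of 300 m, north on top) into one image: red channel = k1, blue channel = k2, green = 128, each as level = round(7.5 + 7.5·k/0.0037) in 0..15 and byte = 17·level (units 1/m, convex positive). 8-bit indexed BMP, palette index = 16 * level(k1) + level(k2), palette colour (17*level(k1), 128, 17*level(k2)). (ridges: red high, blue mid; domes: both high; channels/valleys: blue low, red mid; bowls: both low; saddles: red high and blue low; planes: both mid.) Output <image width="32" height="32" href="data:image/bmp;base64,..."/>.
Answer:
<image width="32" height="32" href="data:image/bmp;base64,Qk02CAAAAAAAADYEAAAoAAAAIAAAACAAAAABAAgAAAAAAAAEAAATCwAAEwsAAAABAAAAAAAAAIAAABGAAAAigAAAM4AAAESAAABVgAAAZoAAAHeAAACIgAAAmYAAAKqAAAC7gAAAzIAAAN2AAADugAAA/4AAAACAEQARgBEAIoARADOAEQBEgBEAVYARAGaAEQB3gBEAiIARAJmAEQCqgBEAu4ARAMyAEQDdgBEA7oARAP+AEQAAgCIAEYAiACKAIgAzgCIARIAiAFWAIgBmgCIAd4AiAIiAIgCZgCIAqoAiALuAIgDMgCIA3YAiAO6AIgD/gCIAAIAzABGAMwAigDMAM4AzAESAMwBVgDMAZoAzAHeAMwCIgDMAmYAzAKqAMwC7gDMAzIAzAN2AMwDugDMA/4AzAACARAARgEQAIoBEADOARABEgEQAVYBEAGaARAB3gEQAiIBEAJmARACqgEQAu4BEAMyARADdgEQA7oBEAP+ARAAAgFUAEYBVACKAVQAzgFUARIBVAFWAVQBmgFUAd4BVAIiAVQCZgFUAqoBVALuAVQDMgFUA3YBVAO6AVQD/gFUAAIBmABGAZgAigGYAM4BmAESAZgBVgGYAZoBmAHeAZgCIgGYAmYBmAKqAZgC7gGYAzIBmAN2AZgDugGYA/4BmAACAdwARgHcAIoB3ADOAdwBEgHcAVYB3AGaAdwB3gHcAiIB3AJmAdwCqgHcAu4B3AMyAdwDdgHcA7oB3AP+AdwAAgIgAEYCIACKAiAAzgIgARICIAFWAiABmgIgAd4CIAIiAiACZgIgAqoCIALuAiADMgIgA3YCIAO6AiAD/gIgAAICZABGAmQAigJkAM4CZAESAmQBVgJkAZoCZAHeAmQCIgJkAmYCZAKqAmQC7gJkAzICZAN2AmQDugJkA/4CZAACAqgARgKoAIoCqADOAqgBEgKoAVYCqAGaAqgB3gKoAiICqAJmAqgCqgKoAu4CqAMyAqgDdgKoA7oCqAP+AqgAAgLsAEYC7ACKAuwAzgLsARIC7AFWAuwBmgLsAd4C7AIiAuwCZgLsAqoC7ALuAuwDMgLsA3YC7AO6AuwD/gLsAAIDMABGAzAAigMwAM4DMAESAzABVgMwAZoDMAHeAzACIgMwAmYDMAKqAzAC7gMwAzIDMAN2AzADugMwA/4DMAACA3QARgN0AIoDdADOA3QBEgN0AVYDdAGaA3QB3gN0AiIDdAJmA3QCqgN0Au4DdAMyA3QDdgN0A7oDdAP+A3QAAgO4AEYDuACKA7gAzgO4ARIDuAFWA7gBmgO4Ad4DuAIiA7gCZgO4AqoDuALuA7gDMgO4A3YDuAO6A7gD/gO4AAID/ABGA/wAigP8AM4D/AESA/wBVgP8AZoD/AHeA/wCIgP8AmYD/AKqA/wC7gP8AzID/AN2A/wDugP8A/4D/AKbGx9igo4JytbfHhKa1koSEg4OEhOaC1oKkhpe2hcbGtqaDgITX6Ne1lKKllZOVl5eWyefmkMaixqK4p6bYx5DGtpaF1rOmxubnxoOFl4aHp+fFtIDm14HXdJOkpJGA1oGDpZb4gOe2cYDjtnV2hqfGk5Ci9rZxo7aXlaWkpsaj1dfm+MeR95CB6JD4tsa3yKeAt8eUorO0hqeFpqamx+eExYKAcMWixLbYscS2kbGygLe4lqbEoaOXuLeXlbaFgrjIkMfYx6KEyNbDwpWkprWQx9mVgsegpqaHh6e4p6e4p4ODp8aUkKSj9XDol5SntqSBw6R0+JC3lpaUtoOElKaElKeX2KaAxoL2kdaGdMbGkreDx+egxbeWp4HYprbGkoWDc5fqlIK4+dODo/bm+HKEpKbEg6D2k9a4gcalhIODp7iCs7Sgc4OT2LdxkqXF9va098aCsMS1kML1kOa4l7fGyKRyk4Sl19jExdeEgqOBlNmC98WQ+chy1JD1kOm3pYXZxOfY6eaUpbPHk/bEk7eCk5TE1aCz6IHHt5Cw1HOUdJSEhKe5g6Cgo8fWgufWhJaVctizovbXg8e39OeBo5SVhYSSkZCBlPeQgLBgpvnmloSk55PopdW1s4RxgJXGg5aFpumR1ePDtvi1lpKhgqT55sGi57eUoeXoloDouLiEt5a0yHC1xsbmk+b49vfm5YKgpPbIhJPoodT3gJTYh6WXttiVgcSws4GkpqaFlpeXgrboouRi1aa0sLD1gdiHhqmWo7Wik+jEtbKTpXLGcKCCcJGQ98WwwNH29ICC14emhLe4g4SVlqe4t7bHx5Kg6deWc/XnlbW1treA1se2hpWmp5eBxcS2uJZ0dJXX6JCSldfW+HWFgYKigKWClsiVhMiGgpWElXKBknOF1oPHoNiUyPmWhYSnmKi2yMemldfXtoWVt6aXhoaGloTWlYCAs8SktcaFhKeol5eHlpWCkJCYpriEltnXt5an2NeXgNrZlYXVo7aml4aHloaE1aampqeGp6WXlba3tdiWuMaQybiT55G3p5aUt5WUxnG3+YSVxJS3tJOWloV1xZaE1aCUtpHok6amlaS3p6ekspXH1cb4tHH3gKi3lJbngZJwxJCC9qKEdbeVtoanl4PCtMW1xOhwxemRk5LGlKPVyLXHg5P6lnOGp5WVlpeos7HWtMfC5nDnk4GVlJSWt5Ta1qemkNaVhIe3lnK3haWzkdaVg9b2pIGjo6OllabHs6aUtseDg7WFmJi3k7SCw7KUxpOmtvWgtNX39ubFtdi3hJV0qLejk4SFl6W2ksbElNimcrelxID31JNwpKSDxLV1hoWFhZSnuKaWuJWS54KXx5STtsc="/>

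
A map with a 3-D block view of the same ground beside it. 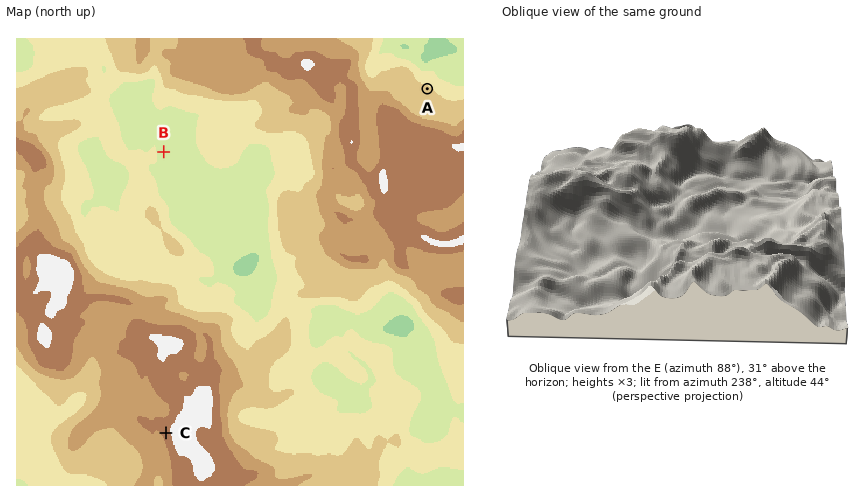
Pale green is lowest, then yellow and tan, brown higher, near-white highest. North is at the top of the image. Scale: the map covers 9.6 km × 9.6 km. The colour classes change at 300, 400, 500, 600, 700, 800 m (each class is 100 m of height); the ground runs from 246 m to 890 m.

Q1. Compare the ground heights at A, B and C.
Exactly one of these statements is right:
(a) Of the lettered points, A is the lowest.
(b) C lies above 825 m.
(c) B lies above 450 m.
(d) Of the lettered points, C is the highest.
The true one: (d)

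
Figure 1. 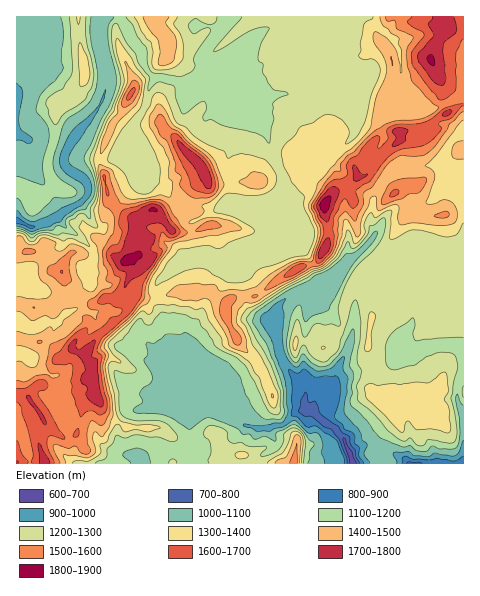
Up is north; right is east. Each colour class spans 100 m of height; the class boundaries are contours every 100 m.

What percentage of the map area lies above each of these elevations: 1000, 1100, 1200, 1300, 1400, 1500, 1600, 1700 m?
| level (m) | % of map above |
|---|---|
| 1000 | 95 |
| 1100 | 83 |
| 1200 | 69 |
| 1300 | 42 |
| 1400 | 28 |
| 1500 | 16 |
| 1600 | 9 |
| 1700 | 3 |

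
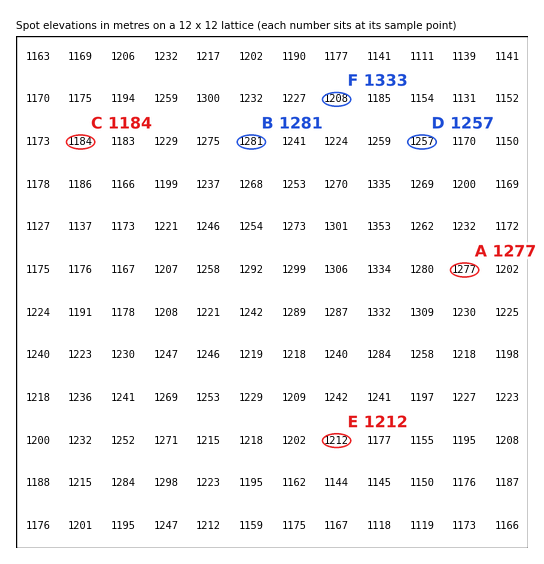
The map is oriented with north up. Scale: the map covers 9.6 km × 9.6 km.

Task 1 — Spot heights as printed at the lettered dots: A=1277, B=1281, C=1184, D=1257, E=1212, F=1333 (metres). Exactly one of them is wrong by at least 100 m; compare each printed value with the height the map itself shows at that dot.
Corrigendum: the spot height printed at F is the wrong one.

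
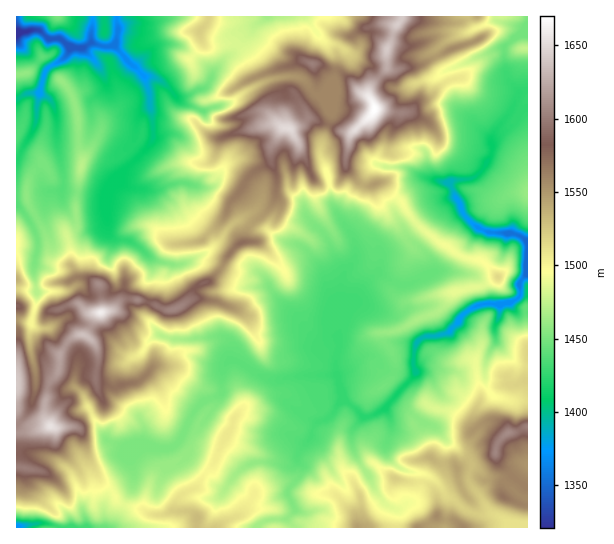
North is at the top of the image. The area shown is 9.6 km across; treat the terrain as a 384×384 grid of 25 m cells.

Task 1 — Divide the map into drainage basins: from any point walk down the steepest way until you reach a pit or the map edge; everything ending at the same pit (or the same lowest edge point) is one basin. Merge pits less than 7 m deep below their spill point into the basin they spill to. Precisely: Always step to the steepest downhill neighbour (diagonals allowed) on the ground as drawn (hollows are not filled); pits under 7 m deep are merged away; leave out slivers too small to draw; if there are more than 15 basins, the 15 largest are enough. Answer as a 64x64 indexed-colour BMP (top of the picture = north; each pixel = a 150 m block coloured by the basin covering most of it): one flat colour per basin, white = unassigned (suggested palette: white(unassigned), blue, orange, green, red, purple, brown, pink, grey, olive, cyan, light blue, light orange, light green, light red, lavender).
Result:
<image width="64" height="64" href="data:image/bmp;base64,Qk12CAAAAAAAAHYAAAAoAAAAQAAAAEAAAAABAAQAAAAAAAAIAAATCwAAEwsAABAAAAAAAAAA////ALR3HwAOf/8ALKAsACgn1gC9Z5QAS1aMAMJ34wB/f38AIr28AM++FwDox64AeLv/AIrfmACWmP8A1bDFADMzMzMzMzMzMzMzMRERERERERERERERERERIiEVVVVVMzMzMzMzMzMzMzMRERERERERERERERERERERERVVVVUzMzMzMzMzMRERERERERERERERERERERERERERFVVVVTMzMzMzMzEREREREREREREREREREREREREREREVVVUiMzMzMzMzEREREREREREREREREREREREREREREVVVUiIzMzMzMzERERERERERERERERERERERERERERERVVUSJjMzMzMzERERERERERERERERERERERERERERERVVERFmMzMzMzMRERERERERERERERERERERERERERERERERFmYzMzMzMRERERERERERERERERERERERERERERERERFmZjMzMzMxEREREREREREREREREREREREREREREREREWZmMzMzMzERERERERERERERERERERERERERERERERERZmYzMzMzEREREREREREREREREREREREREREREREREREWZiIjMzMRERERERERERERERERERERERERERERERERERERIiIREREREREREREREREREREREREREREREREREREREREiIRERERERERERERERERERERERERERERERERERERERESIiERERERERERERERERERERERERERERERERERERERERIiIREREREREREREREREREREREREREREREREREREREREiIhERERERERERERERERERERERERERERERERERERERESIiERERERERERERERERERERERERERERERERERERERERIiIhEREREREREREREREREREREREREREREREREREREREiIiERERERERERERERERERERERERERERERERERERERESIiIhERERERERERERERERERERERERERERERERERERERIiIiEREREREREREREREREREREREREREREREREREREREiIiIhERERERERERERERERERERERERERERERERERERESIiIiIhERERERERERERERERERERERERERERERERERERIiIiIiEREREREREREREREREREREREREREREREREREREiIiIiIhERERERERERERERERERERERERERERERERERESIiIiIiIhERESIRERERERERERERERERERERERERERERIiIiIiIiIRIiIiIREREREREREREREREREREREREREREiIiIiIiIiIiIiIhERERERERERERERERERERERERERESIiIiIiIiIiIiIiIRERERERERERERERERERERERERERIiIiIiIiIiIiIiIiIREREREREREREREREREREREREREiIiIiIiIiIiIiIiIiERERERERERERERERERERERERESIiIiIiIiIiIiIiIiIRERERERERERERERERERERERERIiIiIiIiIiIiIiIiIiEREREREREREREREREREREREREiIiIiIiIiIiIiIiIiIhERERERERERERERERERERERESIiIiIiIiIiIiIiIiIiIRERERERERERERERERERERERIiIiIiIiIiIiIiIiIiIhEREREREREREREREREREREREiIiIiIiIiIiIiIiIiIiIRERERERERERERERERERERESIiIiIiIiIiIiIiIiIiIiERERERERERERERERERERERIiIiIiIiIiIiIiIiIiIiIhEREREREREREREREREREREiIiIiIiIiIiIiIiIiIiIiERERERERERERERERERERESIiIiIiIiIiIiIiIiIiIiIRERERERERERERERERERERIiIiIiIiIiIiIiIiIiIiIhEREREREREREREREREREREiIiIiIiIiIiIiIiIiIiIiERERERERERERERERERERESIiIiIiIiIiIiIiIiIiIiIRERERERERERERERERERERIiIiIiIiIiIiIiIiIiIiIhEREREREREREREREREREREiIiIiIiIiIiIiIiIiIiIiERERERERERERERERERERESIiIiIiIiIiIiIiIiIiIiIRERERERERERERERERERERIiIiIiIiIiIiIiIiIiIiIiERERESEREREREREREREREiIiIiIiIiIiIiIiIiIiIiIiIREiIhERERERERERERESIiIiIiIiIiIiIiIiIiIiIiIiIiIiIRERERERERERERIiIiIiIiIiIiIiIiIiIiIiIiIiIiIiEREREREREREREiIiIiIiIiIiIiIiIiIiIiIiIiIiIiERERERERERERESIiIiIiIiIiIiIiIiIiIiIiIiIiIiIRERERERERERERIiIiIiIiIiIiIiIiIiIiIiIiIiIiIiEREREREREREREiIiIiIiIiIiIiIiIiIiIiIiIiIiIiIhERERERERERESIiIiIiIiIiIiIiIiIiIkRCIiIiIiIiERERERERERERIiIiIiIiIiIiIiIiIiIkRERCIiIiIiIREREREREREREiIiIiIiIiIiIiIiIiIiREREQiIiIiIhERERERERERESIiIiIiIiIiIiIiIkQkRERERCIiIiIiIRERERERERERIiIiIiIiIiIiIiIkREREREREIiIiIiIhEREREREREREiIiIiIiIiIiIiIiRERERERERCJEREIiERERERERERESIiIiIiIiIiIiIiIkRERERERERERERERBERERERERER"/>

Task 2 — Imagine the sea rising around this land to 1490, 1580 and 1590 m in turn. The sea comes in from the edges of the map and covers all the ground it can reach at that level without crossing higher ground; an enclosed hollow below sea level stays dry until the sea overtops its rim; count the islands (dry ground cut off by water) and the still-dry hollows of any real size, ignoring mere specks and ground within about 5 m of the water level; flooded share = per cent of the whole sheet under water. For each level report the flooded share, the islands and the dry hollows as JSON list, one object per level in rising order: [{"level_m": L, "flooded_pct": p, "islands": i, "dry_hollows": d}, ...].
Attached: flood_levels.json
[{"level_m": 1490, "flooded_pct": 58, "islands": 1, "dry_hollows": 0}, {"level_m": 1580, "flooded_pct": 91, "islands": 2, "dry_hollows": 0}, {"level_m": 1590, "flooded_pct": 93, "islands": 3, "dry_hollows": 0}]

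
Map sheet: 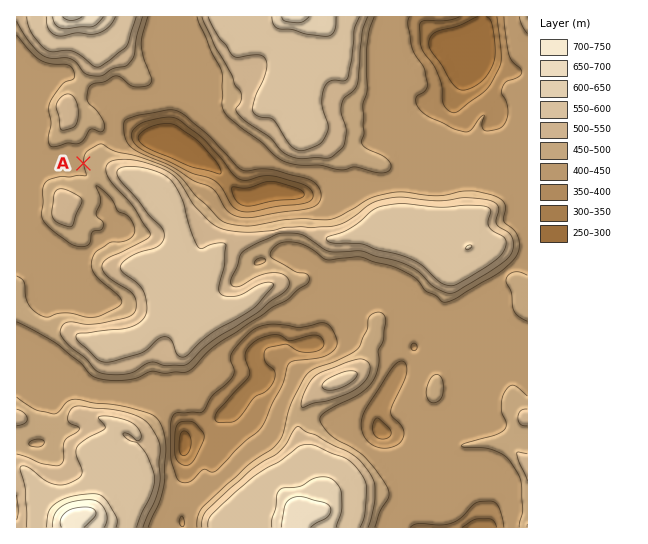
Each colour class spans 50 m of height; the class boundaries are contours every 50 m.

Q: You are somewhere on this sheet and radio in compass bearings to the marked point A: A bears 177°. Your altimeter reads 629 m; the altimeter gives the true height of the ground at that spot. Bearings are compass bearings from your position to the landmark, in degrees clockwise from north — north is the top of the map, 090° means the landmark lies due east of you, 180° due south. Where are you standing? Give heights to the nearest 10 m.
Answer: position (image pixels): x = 76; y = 30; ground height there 630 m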